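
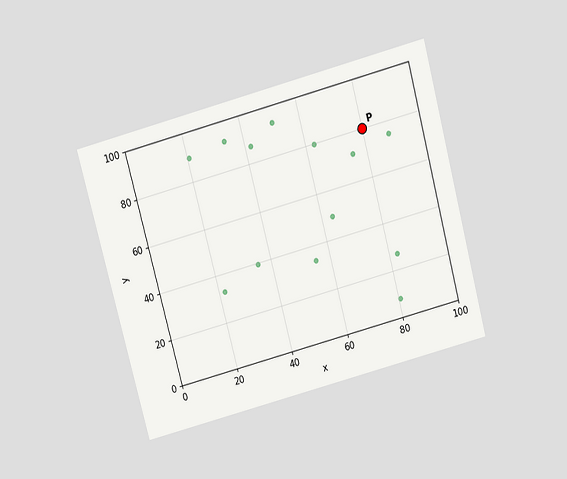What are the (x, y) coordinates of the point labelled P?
(80, 80)

The chart is tilted about 15° counter-clockwise and viewed slightly from above. Following the gridlines from P to each axis, P sits at (80, 80).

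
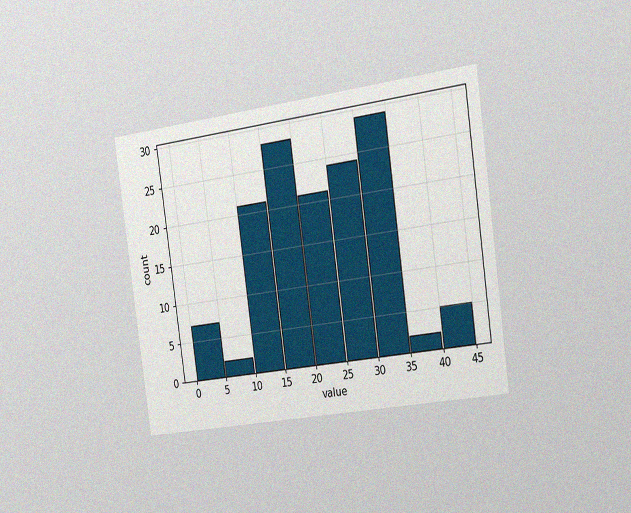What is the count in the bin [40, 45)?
5

The chart is tilted about 8° counter-clockwise and viewed slightly from the right, with some photo noise. The [40, 45) bin has height 5.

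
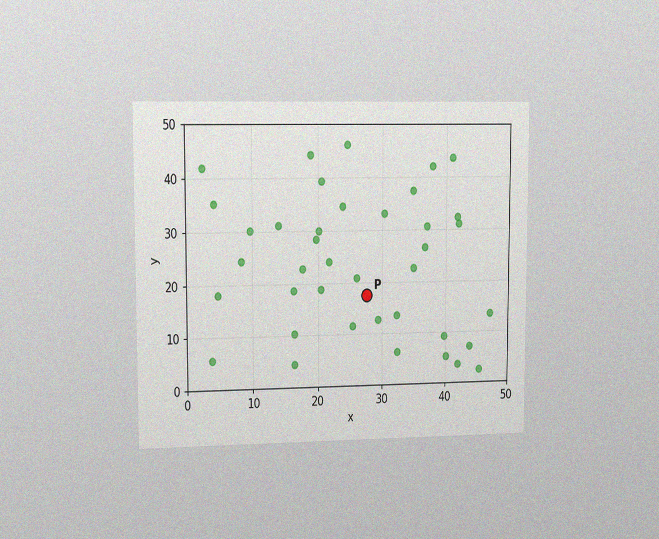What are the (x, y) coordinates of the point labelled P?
(27.5, 17.5)

The chart is viewed slightly from the left, with some photo noise. Following the gridlines from P to each axis, P sits at (27.5, 17.5).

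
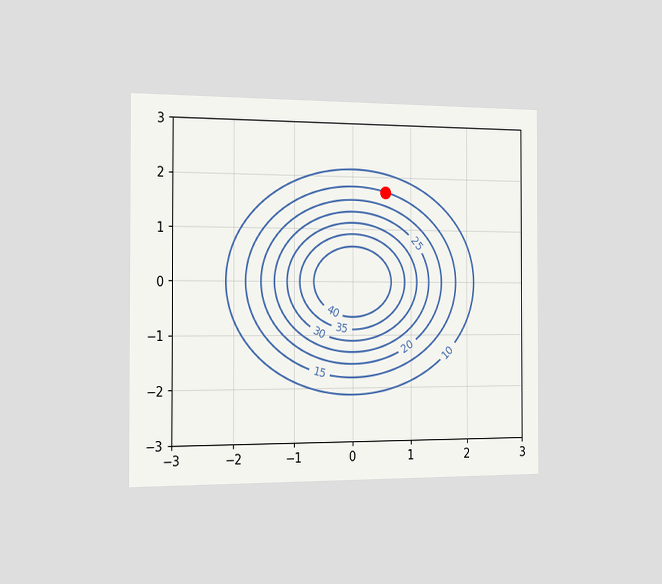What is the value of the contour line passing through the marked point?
The chart is viewed slightly from the left. The marked point sits on the contour labelled 15.

15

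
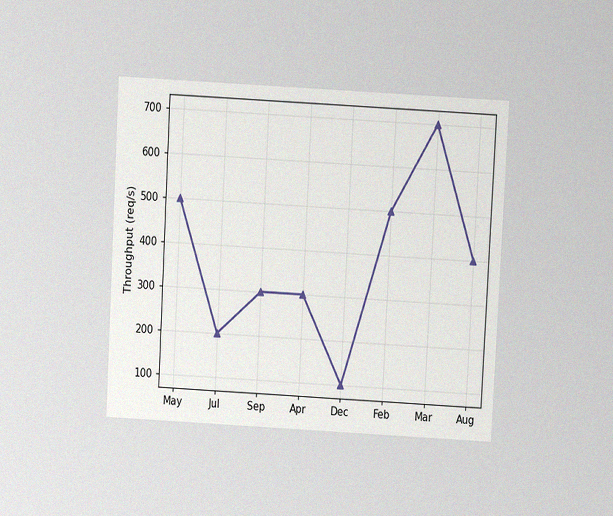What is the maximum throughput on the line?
700req/s

The chart is tilted about 3° clockwise and viewed at a slight angle, with some photo noise. The highest point is at Mar, and reading across to the y-axis gives 700req/s.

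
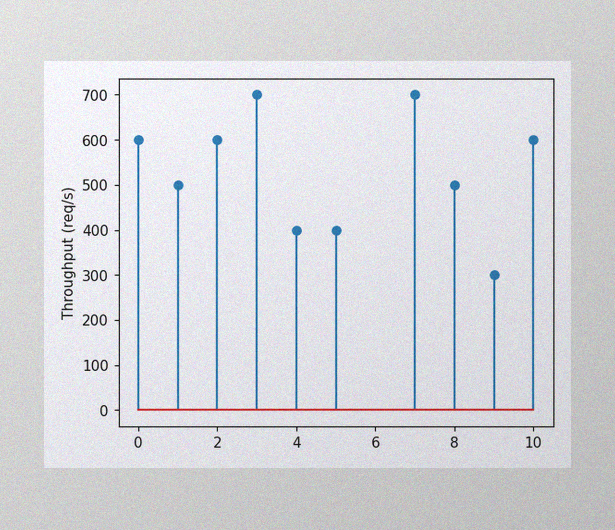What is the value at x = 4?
400req/s

The image has some photo noise and uneven lighting. The stem at x=4 reaches 400req/s.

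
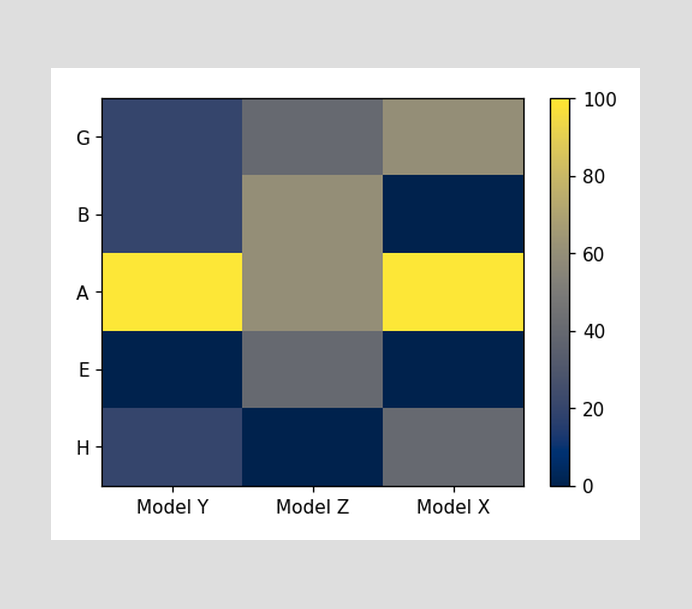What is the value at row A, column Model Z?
Matching cell (A, Model Z) against the colorbar gives 60.

60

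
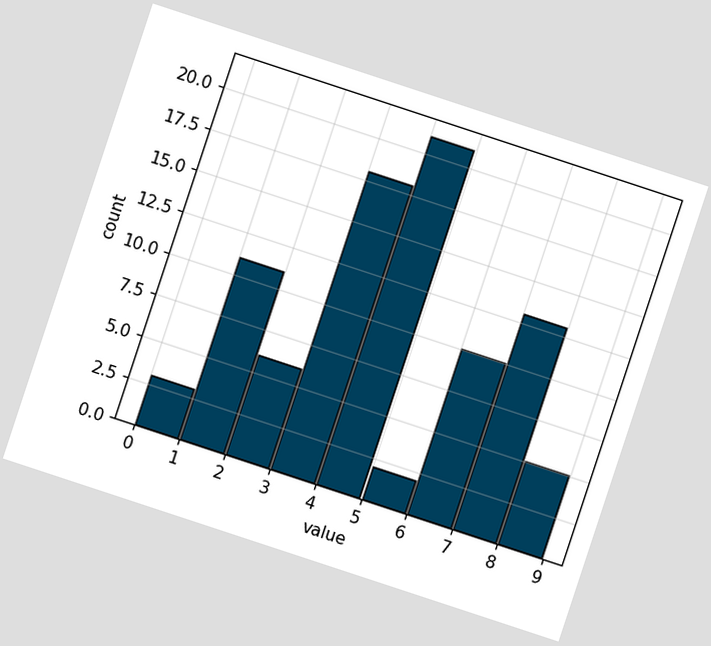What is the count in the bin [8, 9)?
The chart is tilted about 18° clockwise. The [8, 9) bin has height 5.

5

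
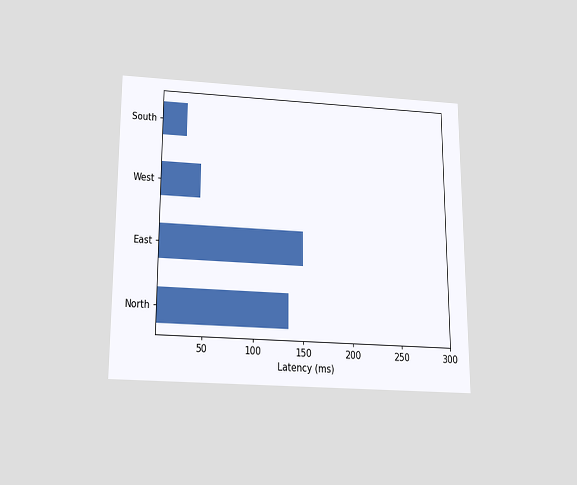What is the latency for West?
45ms

The chart is viewed slightly from below. Reading along the chart's x-axis, the West bar reaches 45ms.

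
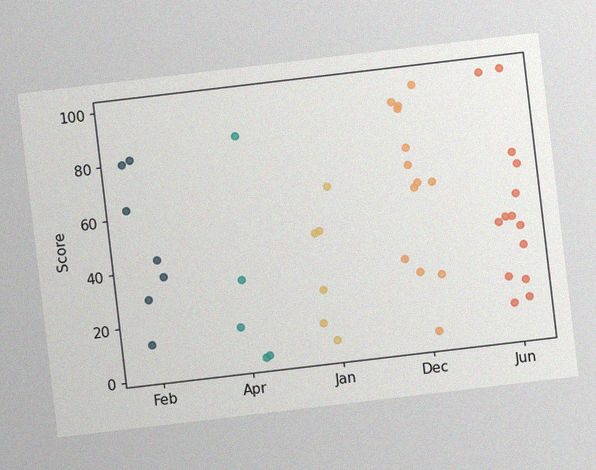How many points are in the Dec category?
The chart is tilted about 7° counter-clockwise, with some photo noise. Counting the markers in the Dec column gives 13.

13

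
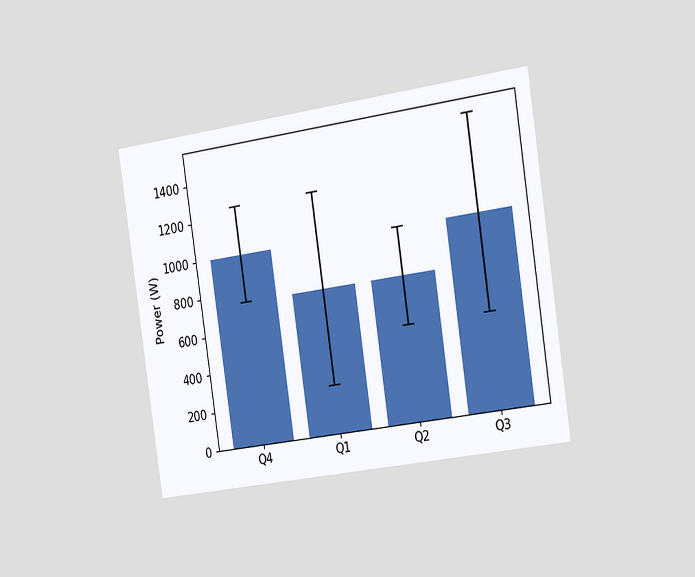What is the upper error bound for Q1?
1250W

The chart is tilted about 8° counter-clockwise and viewed slightly from the right. The Q1 bar's upper whisker reaches 1250W.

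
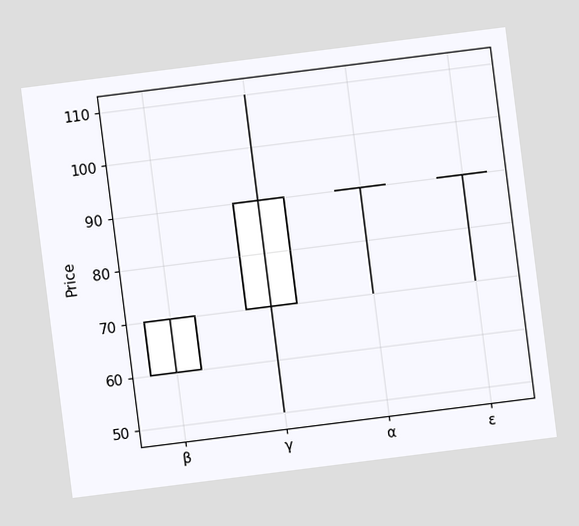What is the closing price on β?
The chart is tilted about 7° counter-clockwise. The β candle closes at 70.

70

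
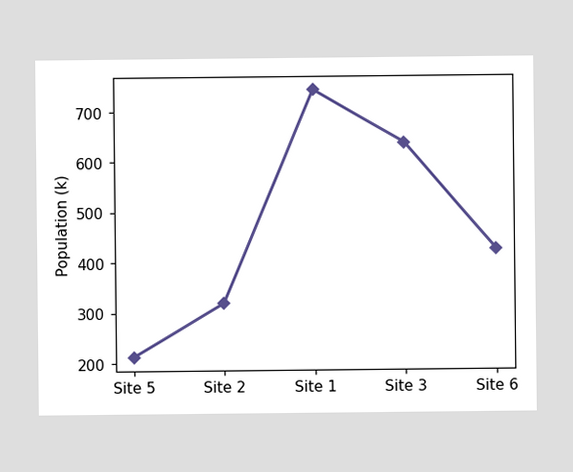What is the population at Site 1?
At Site 1, the line is at 742k.

742k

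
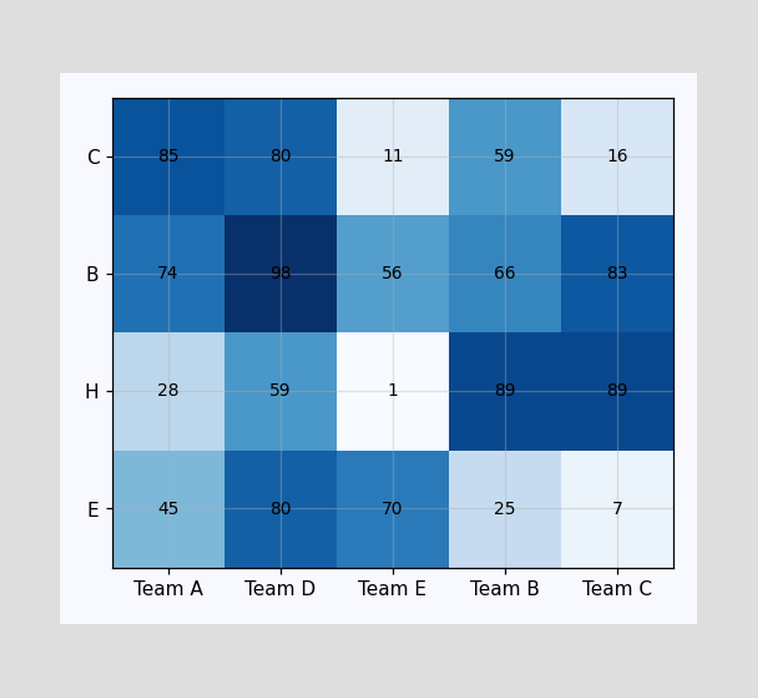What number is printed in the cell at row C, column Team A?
85

The (C, Team A) cell reads 85.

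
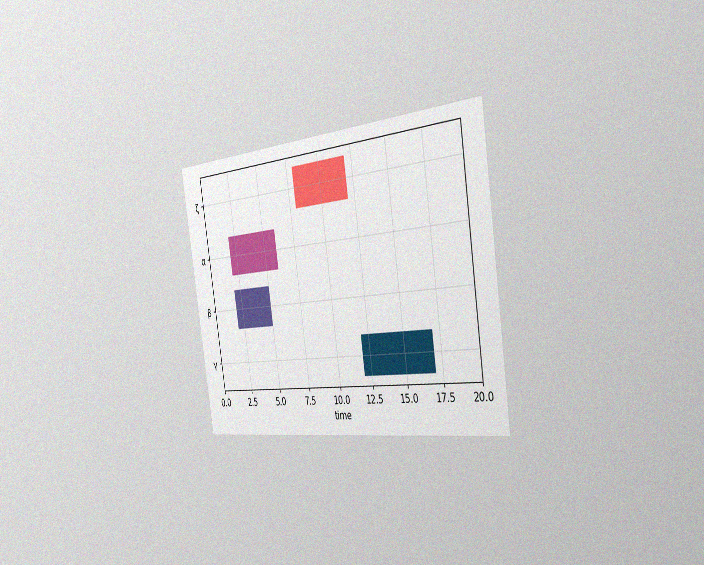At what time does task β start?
The chart is tilted about 9° counter-clockwise and viewed slightly from the right, with some photo noise. The β bar begins at t=2.

2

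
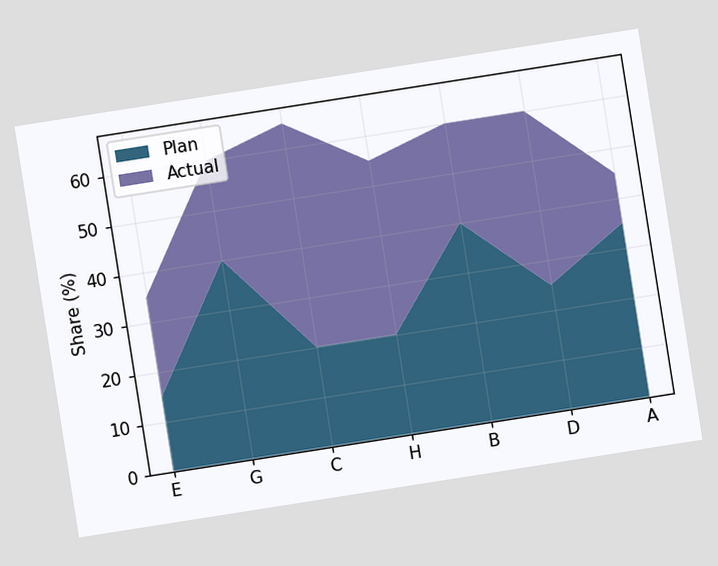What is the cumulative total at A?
45%

The chart is tilted about 9° counter-clockwise. The stacked total at A reaches 45%.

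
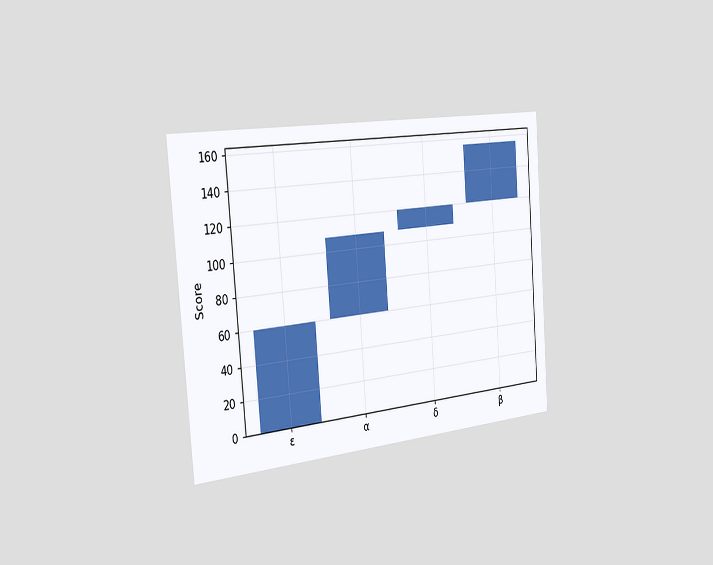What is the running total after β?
The chart is tilted about 4° counter-clockwise and viewed slightly from the left. After β the running total reaches 156.

156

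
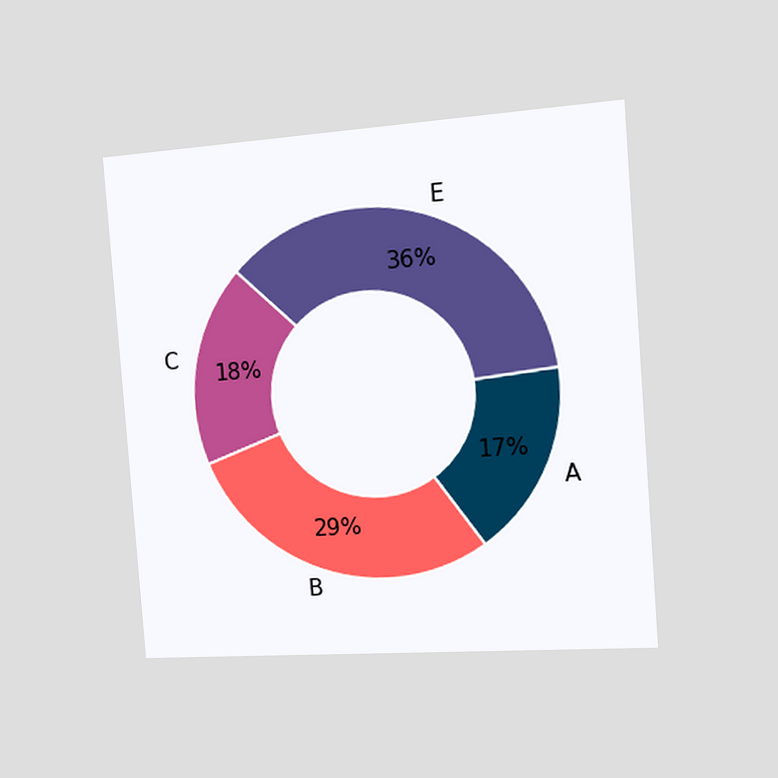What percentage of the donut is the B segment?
The chart is tilted about 4° counter-clockwise and viewed slightly from the right. The B segment takes up 29% of the ring.

29%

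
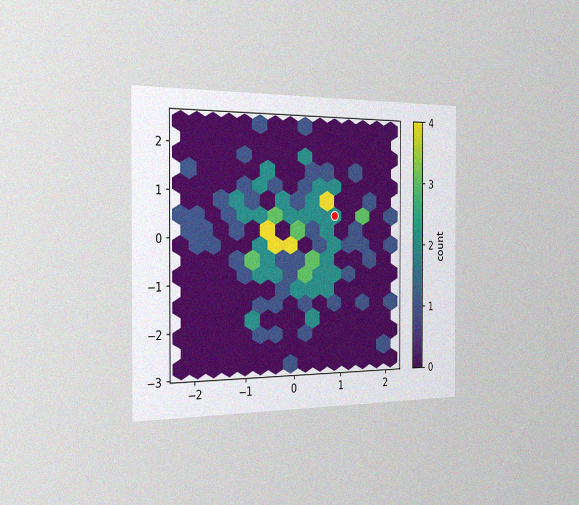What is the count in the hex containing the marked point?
2

The chart is viewed slightly from the left, with some photo noise. The marked hex reads 2 on the colorbar.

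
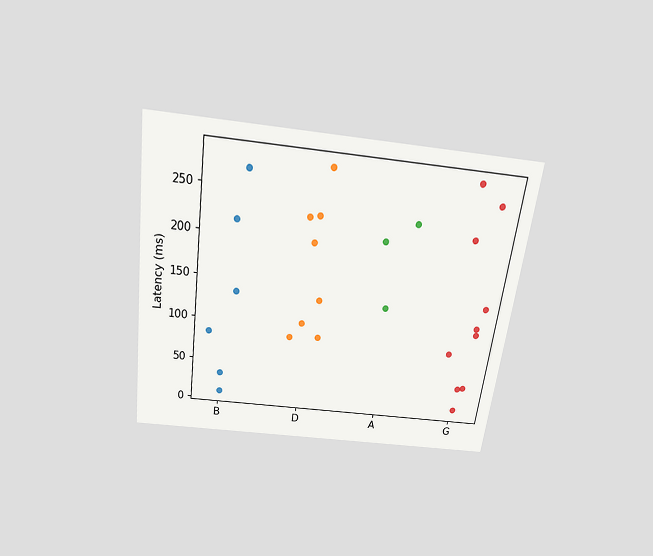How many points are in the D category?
The chart is tilted about 7° clockwise and viewed slightly from above. Counting the markers in the D column gives 8.

8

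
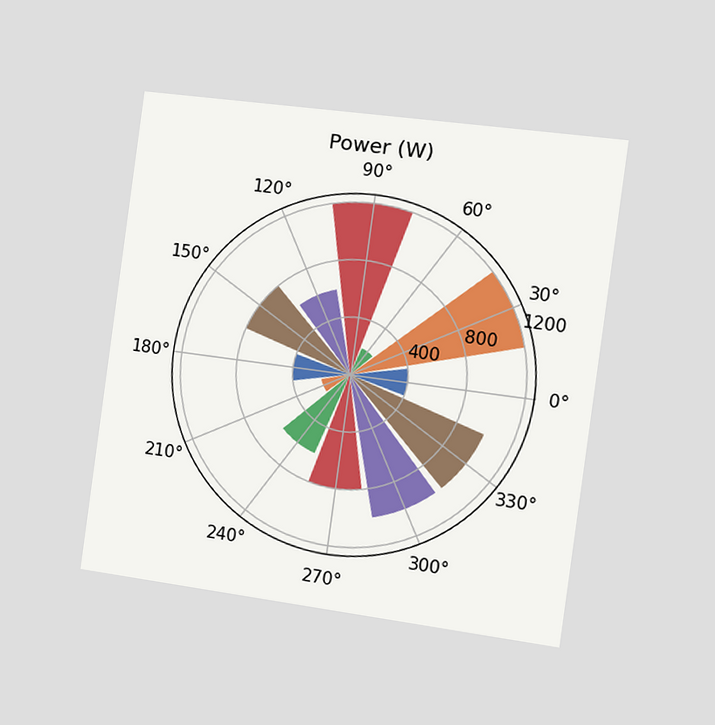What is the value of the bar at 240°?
600W

The chart is tilted about 8° clockwise and viewed slightly from the right. The bar at 240° reaches 600W on the radial axis.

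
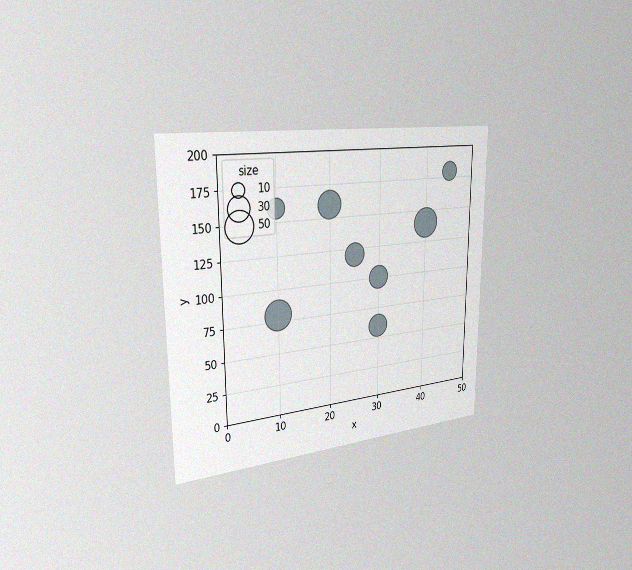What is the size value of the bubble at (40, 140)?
The chart is viewed slightly from the left, with some photo noise. Matching the bubble at (40, 140) against the size legend gives 50.

50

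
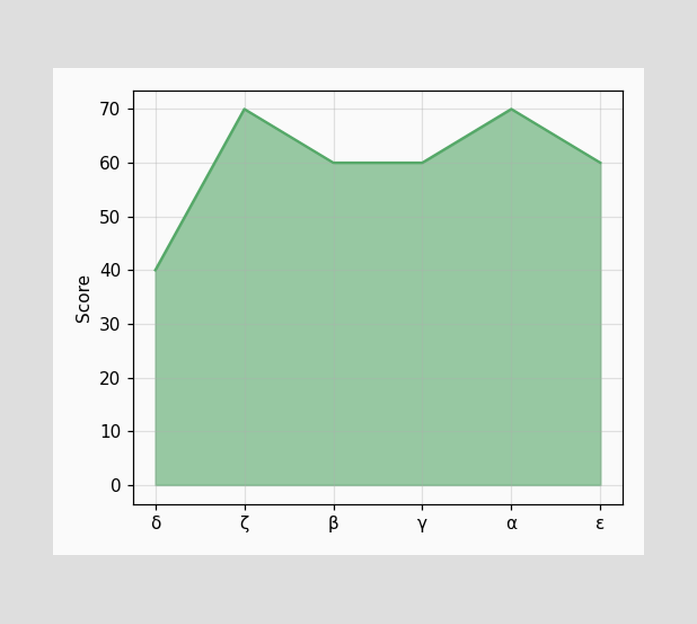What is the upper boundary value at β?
At β the upper boundary is at 60.

60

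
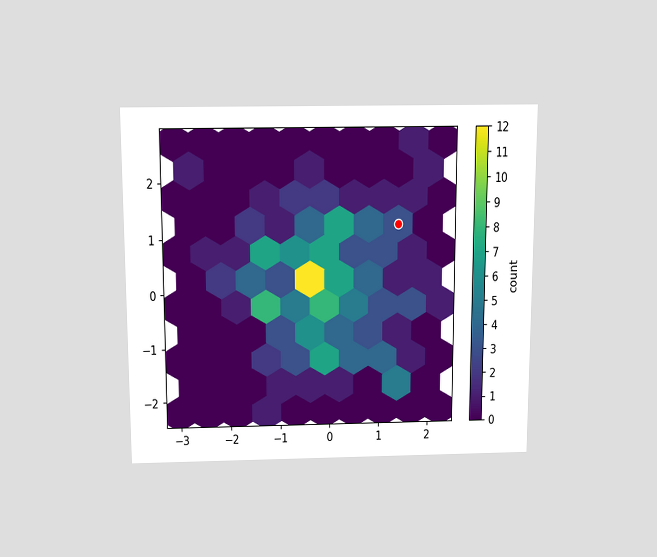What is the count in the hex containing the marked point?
The chart is viewed slightly from above. The marked hex reads 3 on the colorbar.

3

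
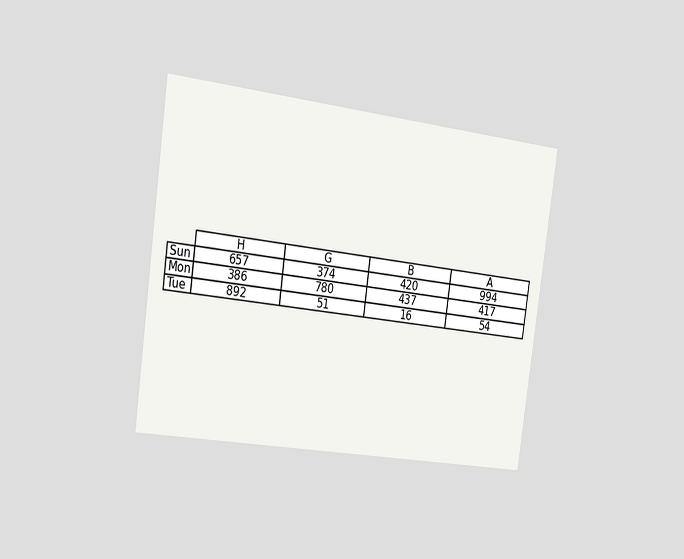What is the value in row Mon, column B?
The chart is tilted about 8° clockwise and viewed slightly from the left. The (Mon, B) cell reads 437.

437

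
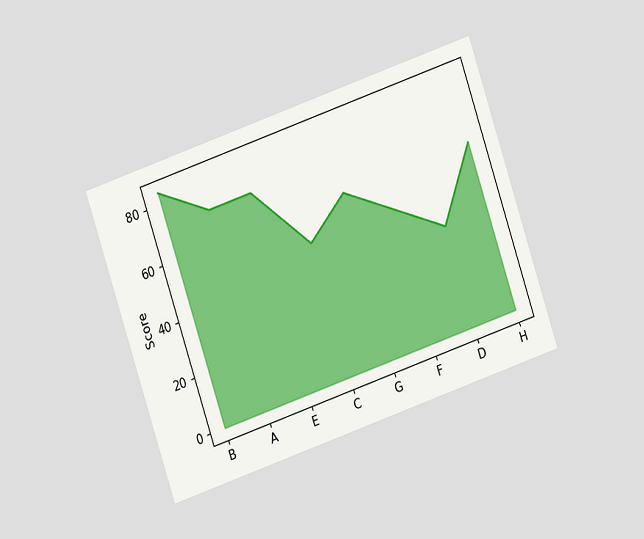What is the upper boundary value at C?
48

The chart is tilted about 19° counter-clockwise and viewed at a slight angle. At C the upper boundary is at 48.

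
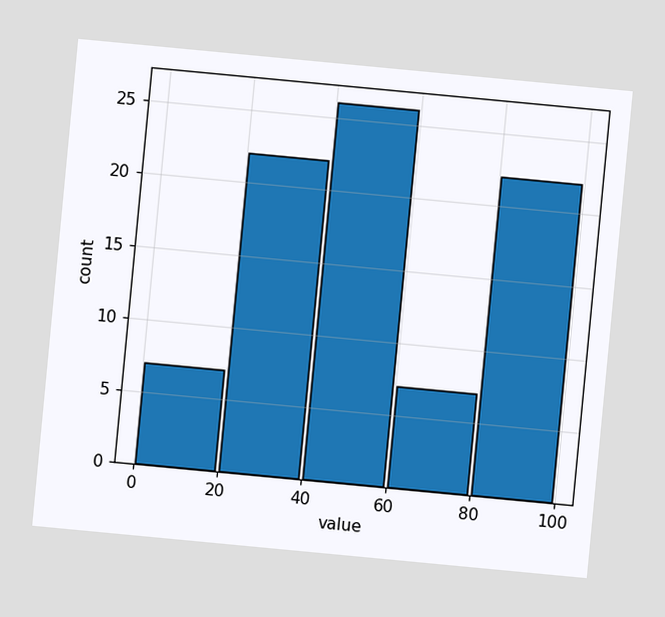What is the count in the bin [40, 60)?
26

The chart is tilted about 5° clockwise. The [40, 60) bin has height 26.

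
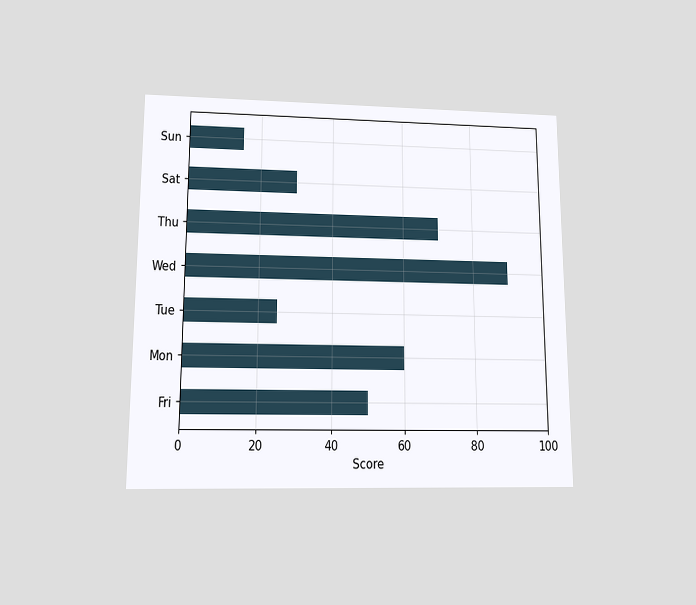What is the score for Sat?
30

The chart is viewed slightly from below. Reading along the chart's x-axis, the Sat bar reaches 30.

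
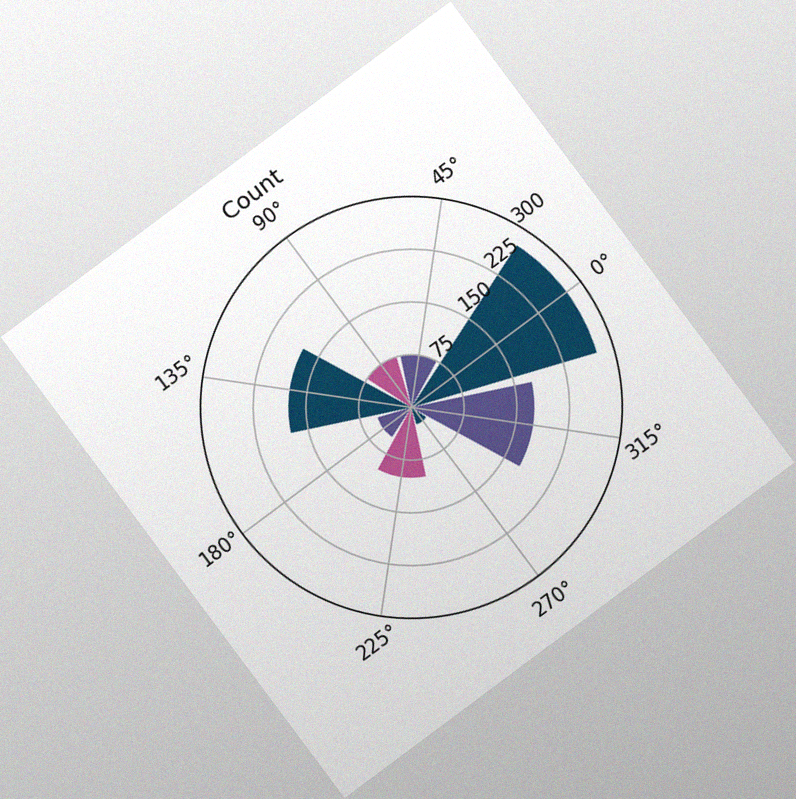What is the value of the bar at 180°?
The chart is tilted about 37° counter-clockwise, with some photo noise. The bar at 180° reaches 50 on the radial axis.

50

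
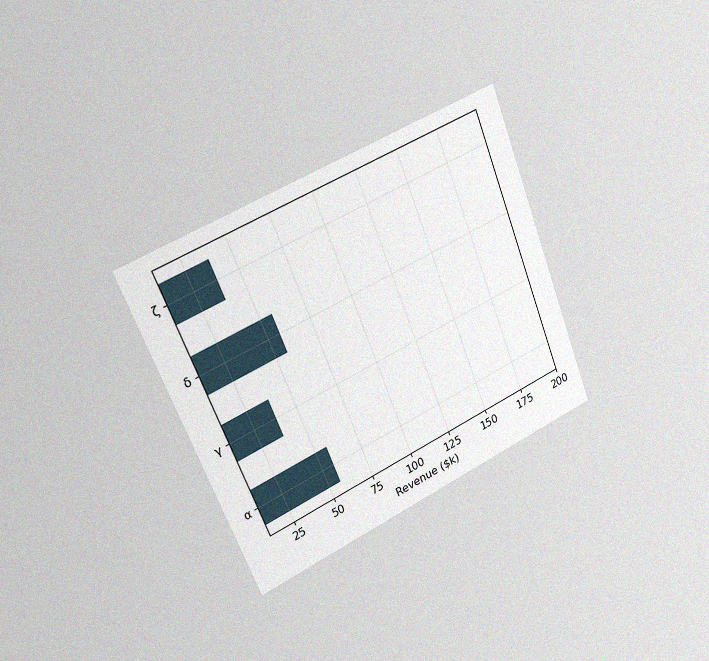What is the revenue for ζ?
$38k

The chart is tilted about 22° counter-clockwise and viewed slightly from the left, with some photo noise. Reading along the chart's x-axis, the ζ bar reaches $38k.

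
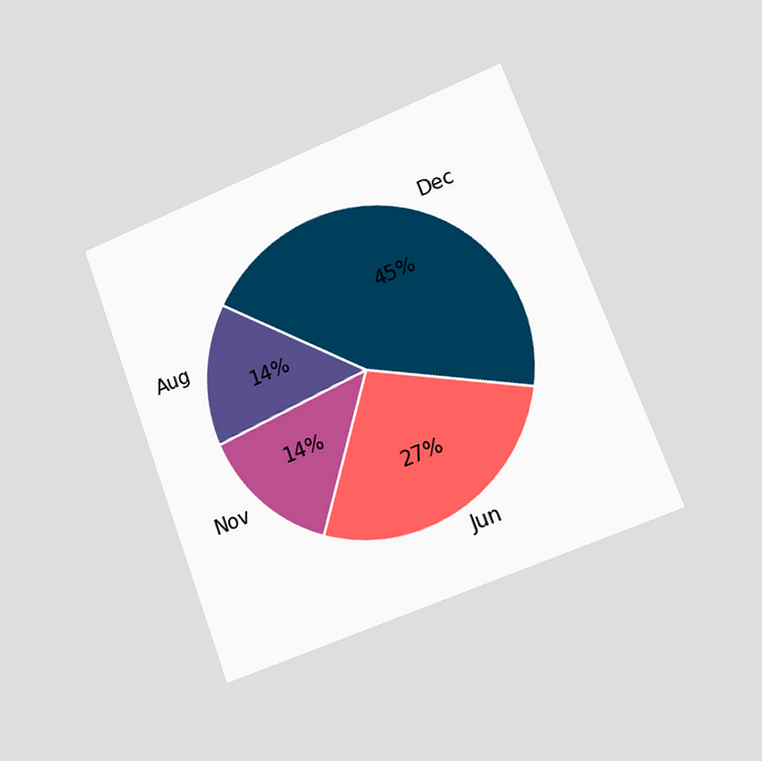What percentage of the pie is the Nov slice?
The chart is tilted about 20° counter-clockwise and viewed slightly from the right. The Nov slice takes up 14% of the pie.

14%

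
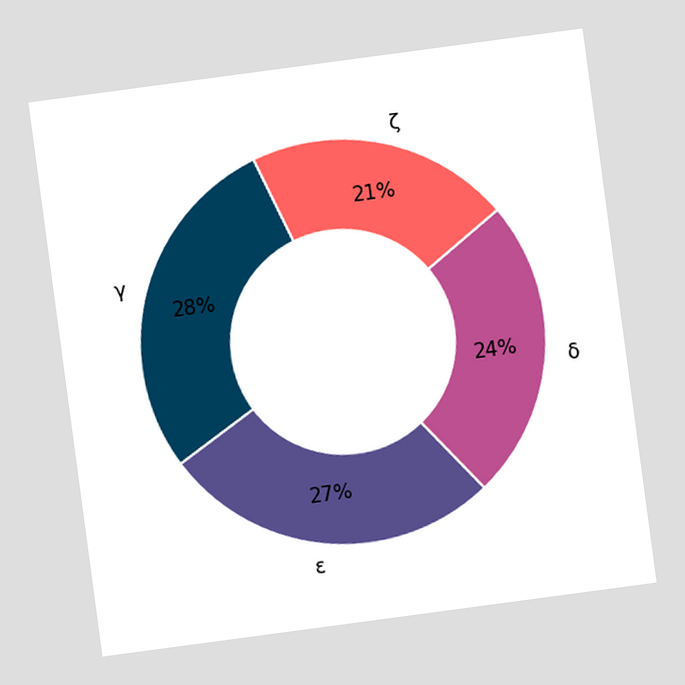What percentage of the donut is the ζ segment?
The chart is tilted about 8° counter-clockwise. The ζ segment takes up 21% of the ring.

21%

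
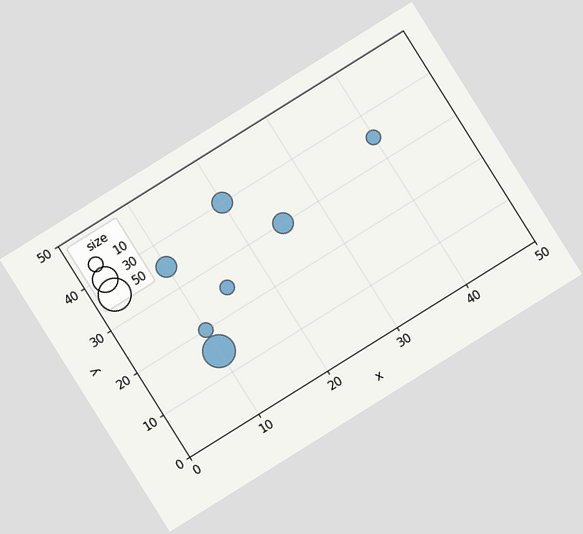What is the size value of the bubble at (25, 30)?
20

The chart is tilted about 32° counter-clockwise. Matching the bubble at (25, 30) against the size legend gives 20.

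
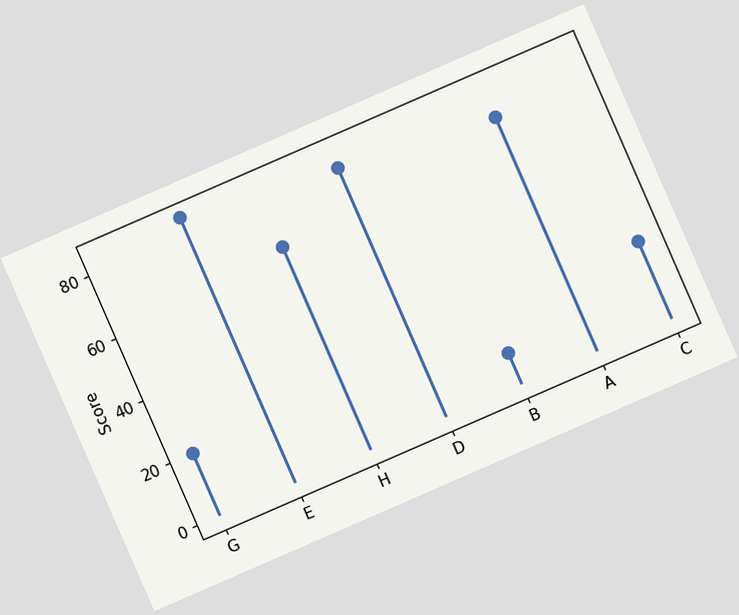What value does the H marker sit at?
The chart is tilted about 24° counter-clockwise. The H marker sits at 65.

65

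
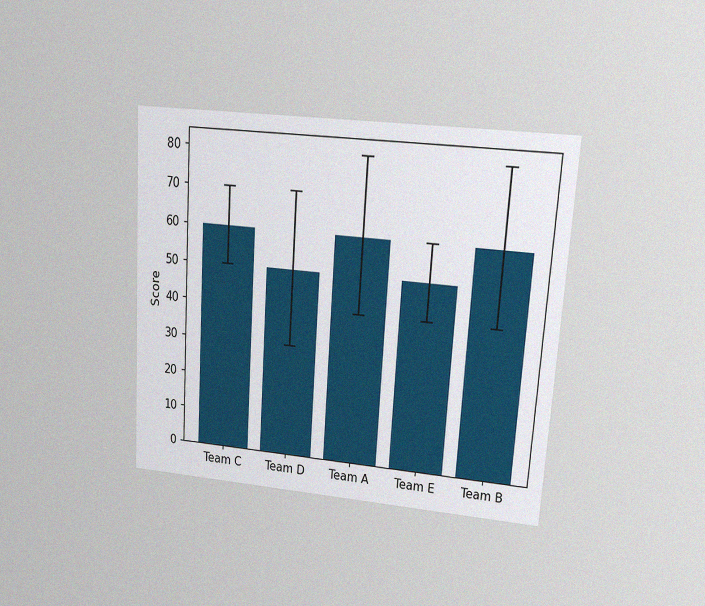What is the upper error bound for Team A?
80

The chart is tilted about 4° clockwise and viewed at a slight angle, with some photo noise. The Team A bar's upper whisker reaches 80.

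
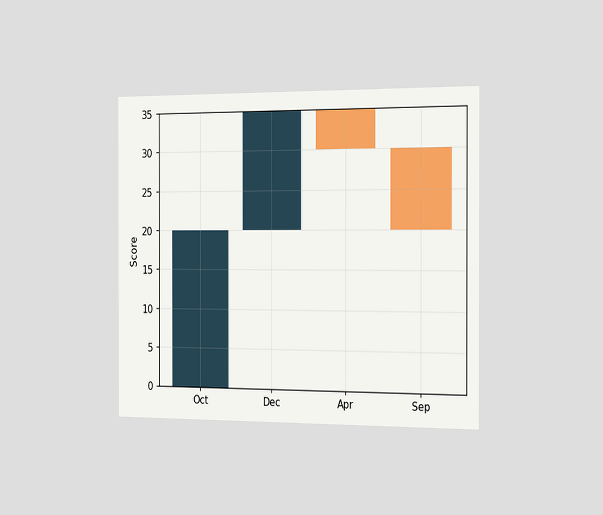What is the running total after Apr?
The chart is viewed slightly from the right. After Apr the running total reaches 30.

30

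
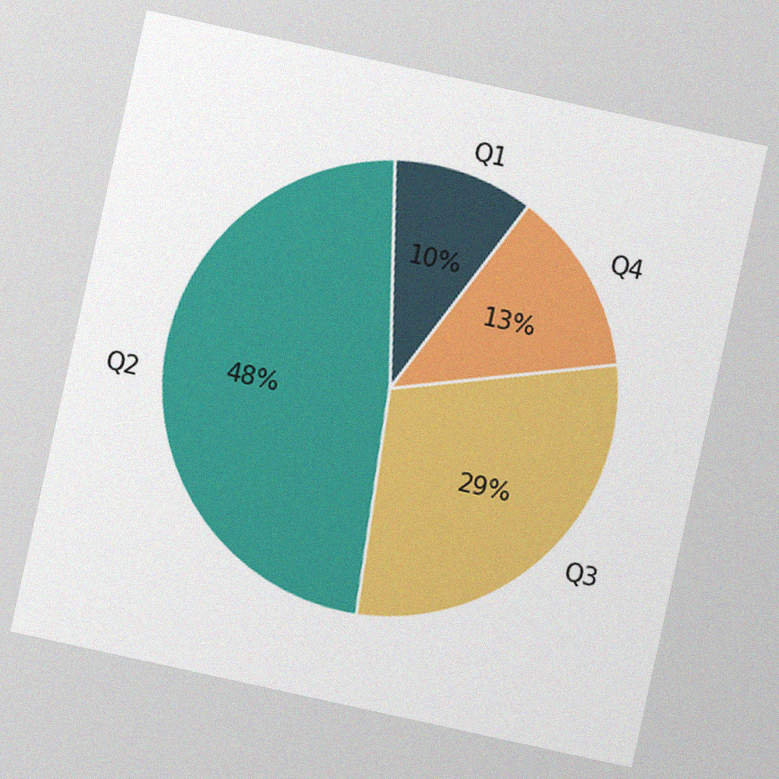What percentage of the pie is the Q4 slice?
The chart is tilted about 12° clockwise, with some photo noise. The Q4 slice takes up 13% of the pie.

13%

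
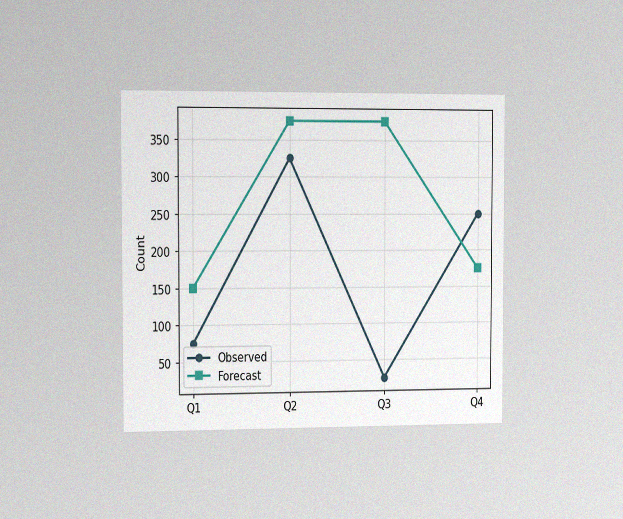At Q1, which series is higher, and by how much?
The chart is viewed slightly from the left, with some photo noise. At Q1, Forecast sits above the other line by 75.

Forecast, by 75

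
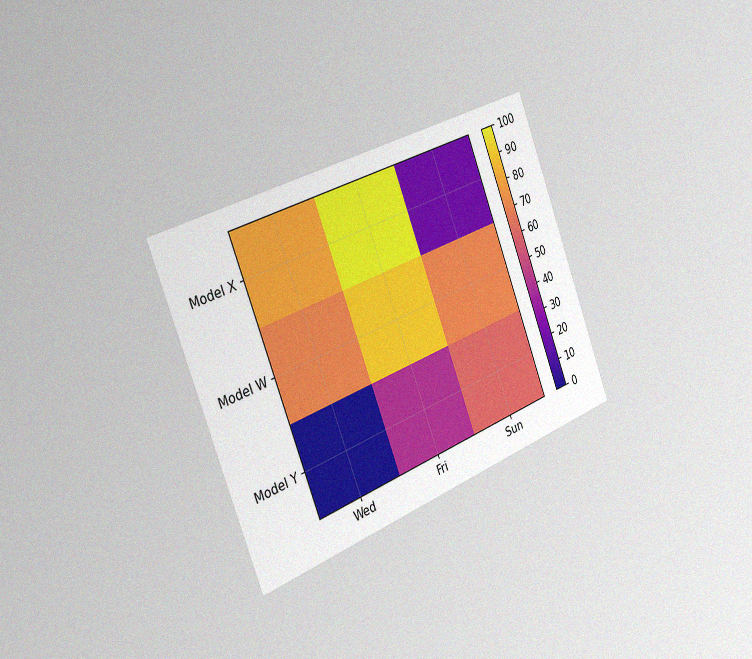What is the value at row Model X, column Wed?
The chart is tilted about 21° counter-clockwise and viewed slightly from the left, with some photo noise. Matching cell (Model X, Wed) against the colorbar gives 80.

80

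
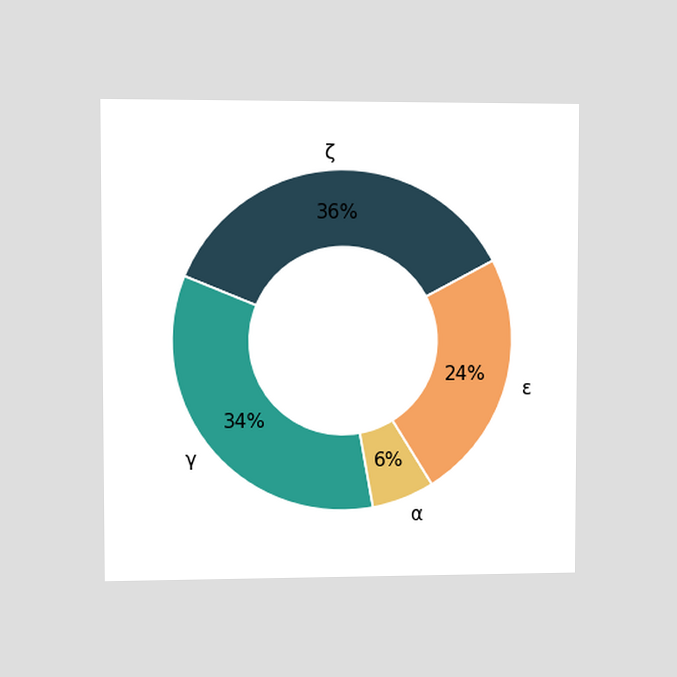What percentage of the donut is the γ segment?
The chart is viewed at a slight angle. The γ segment takes up 34% of the ring.

34%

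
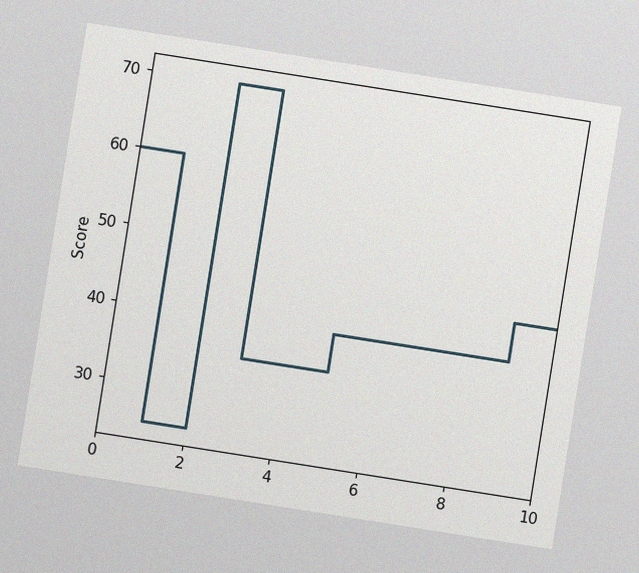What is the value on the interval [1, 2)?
The chart is tilted about 9° clockwise, with some photo noise. On [1, 2) the step sits at 25.

25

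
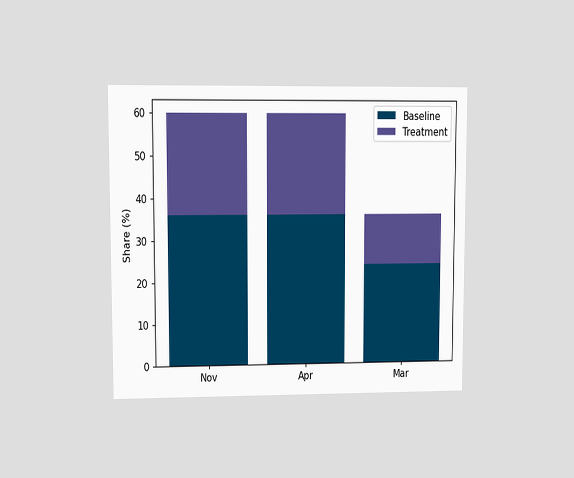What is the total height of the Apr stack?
60%

The chart is viewed at a slight angle. The Apr stack's top reaches 60% on the y-axis.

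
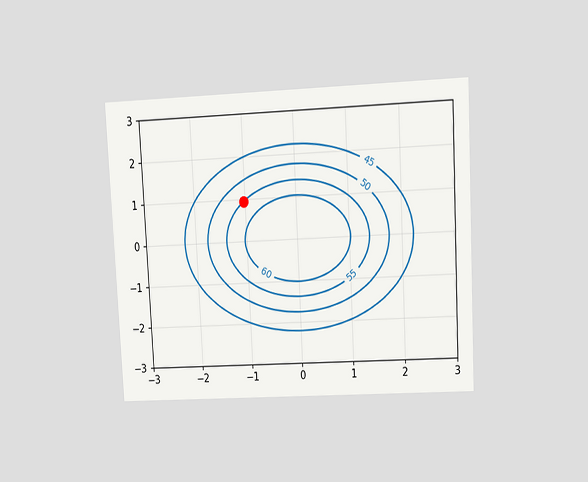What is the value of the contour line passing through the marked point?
55

The chart is tilted about 3° counter-clockwise and viewed at a slight angle. The marked point sits on the contour labelled 55.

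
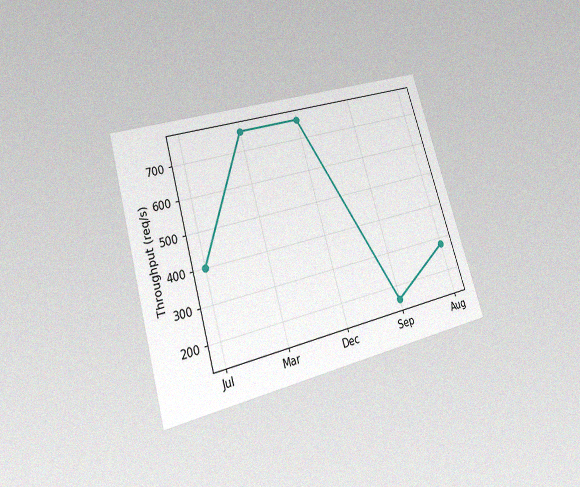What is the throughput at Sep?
160req/s

The chart is tilted about 16° counter-clockwise and viewed at a slight angle, with some photo noise. At Sep, the line is at 160req/s.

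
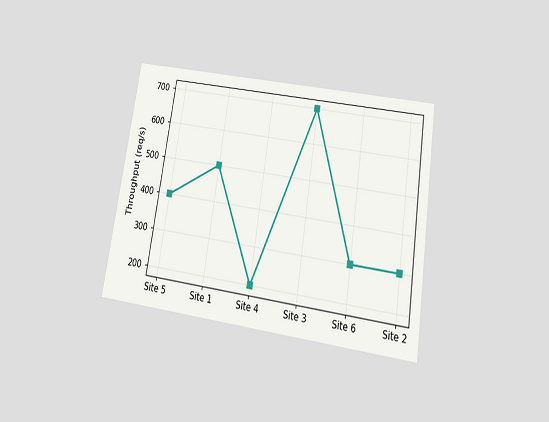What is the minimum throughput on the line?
The chart is tilted about 9° clockwise and viewed slightly from below. The lowest point is at Site 4, and reading across to the y-axis gives 200req/s.

200req/s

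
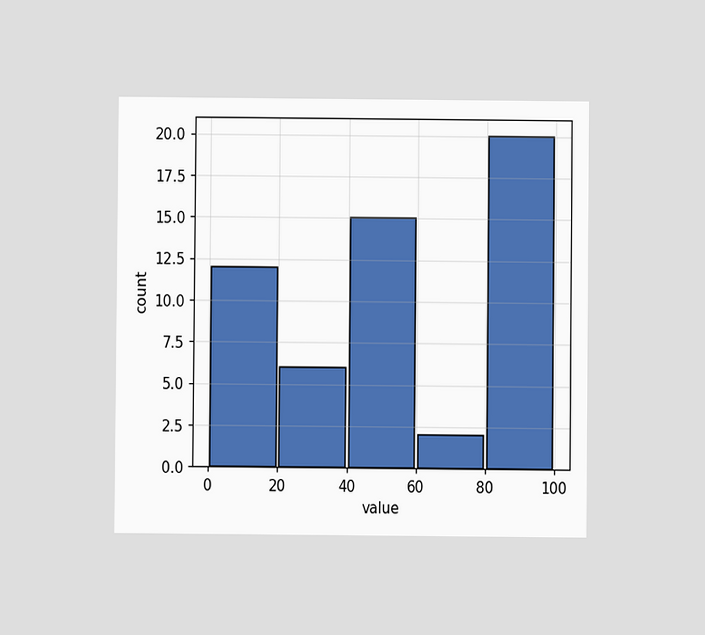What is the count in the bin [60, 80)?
The chart is viewed at a slight angle. The [60, 80) bin has height 2.

2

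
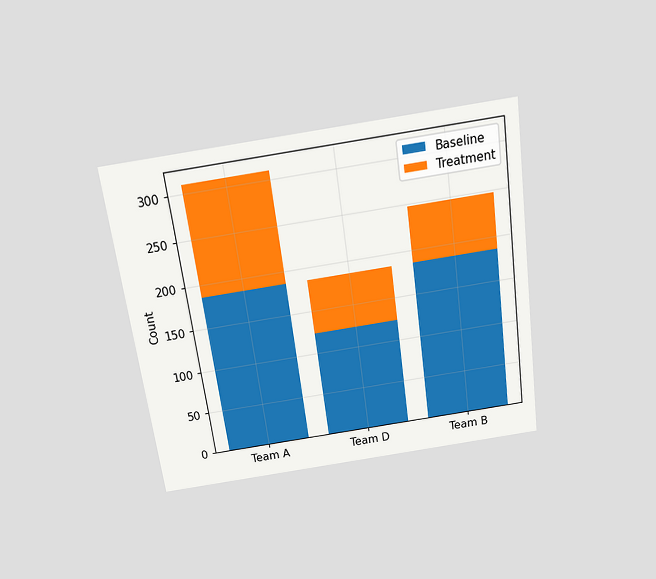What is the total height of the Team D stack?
186

The chart is tilted about 8° counter-clockwise and viewed slightly from above. The Team D stack's top reaches 186 on the y-axis.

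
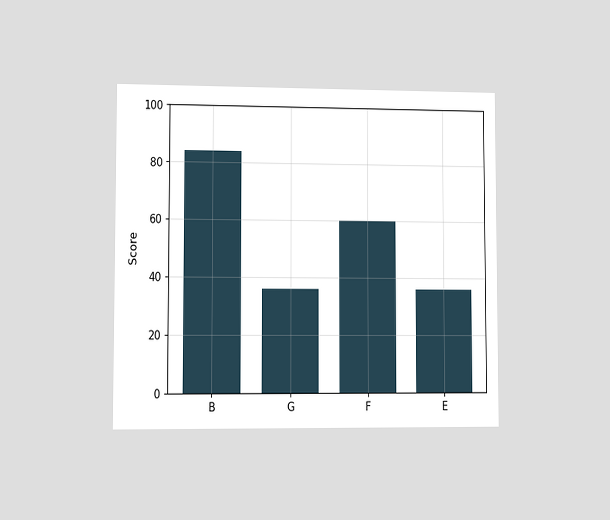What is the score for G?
The chart is viewed at a slight angle. Reading along the chart's y-axis, the G bar reaches 36.

36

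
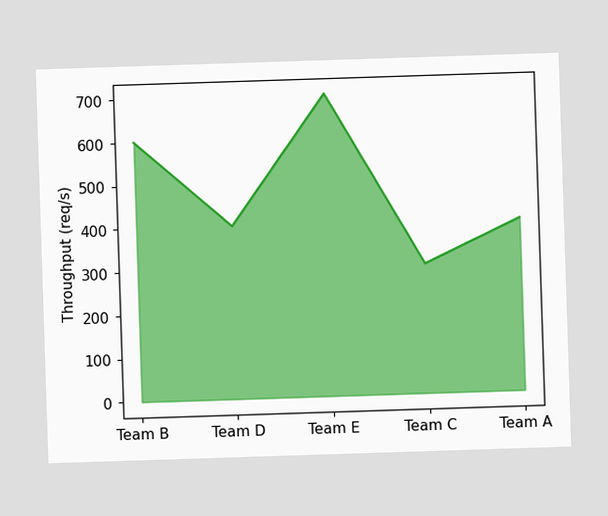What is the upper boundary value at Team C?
At Team C the upper boundary is at 300req/s.

300req/s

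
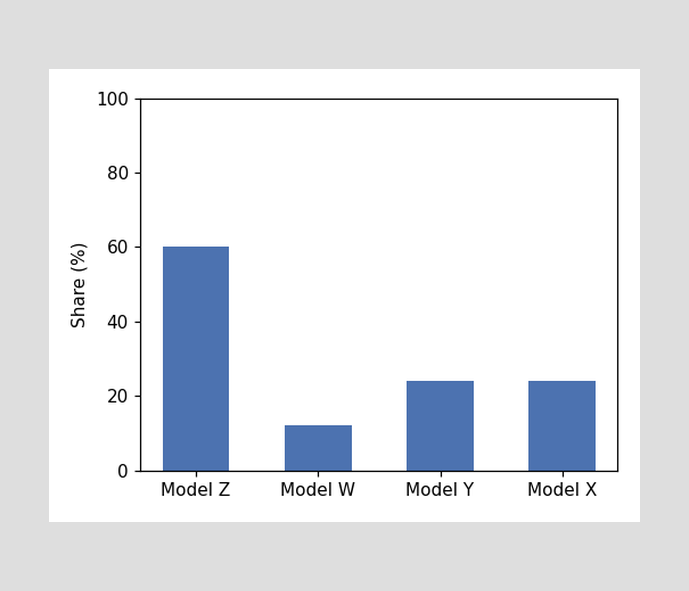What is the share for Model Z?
60%

Reading along the chart's y-axis, the Model Z bar reaches 60%.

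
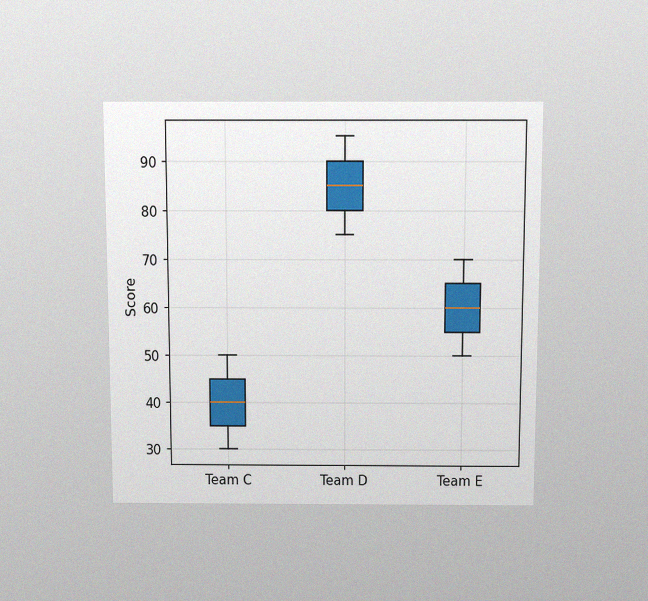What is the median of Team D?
The chart is viewed slightly from above, with some photo noise. The median line in the Team D box sits at 85.

85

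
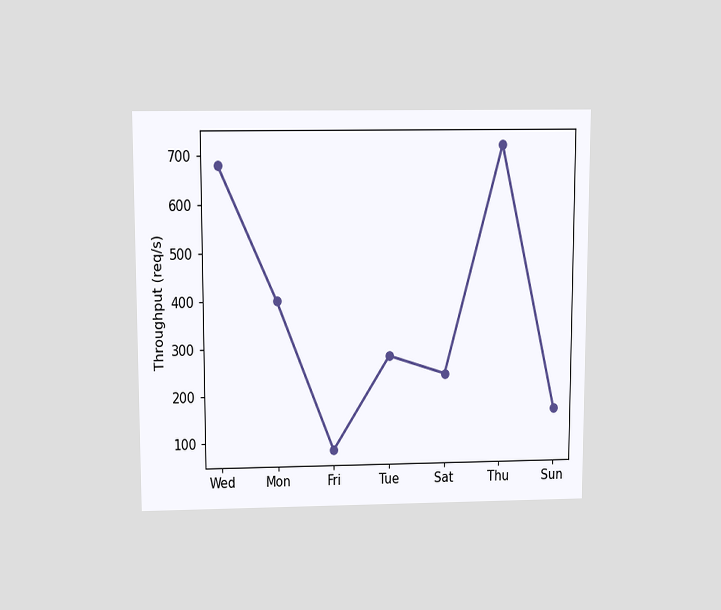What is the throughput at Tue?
The chart is viewed slightly from above. At Tue, the line is at 280req/s.

280req/s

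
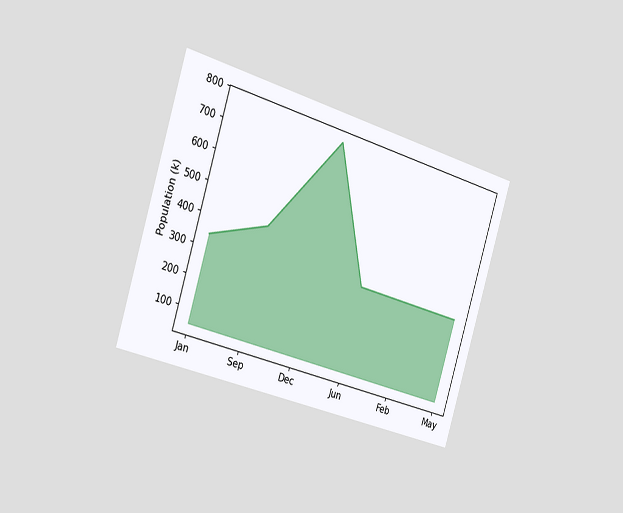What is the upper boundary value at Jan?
The chart is tilted about 17° clockwise and viewed slightly from the left. At Jan the upper boundary is at 340k.

340k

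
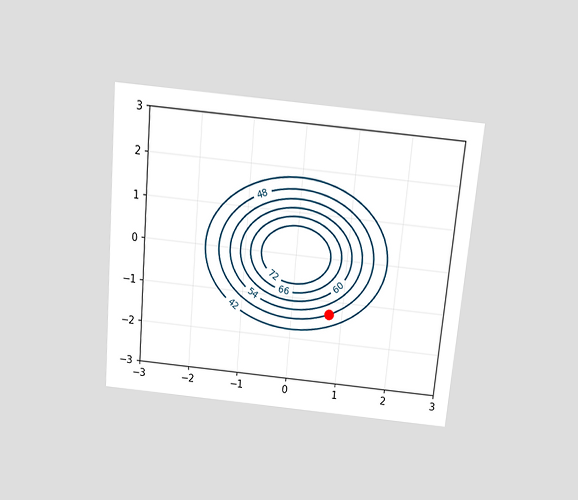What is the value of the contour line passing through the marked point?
48

The chart is tilted about 5° clockwise and viewed slightly from above. The marked point sits on the contour labelled 48.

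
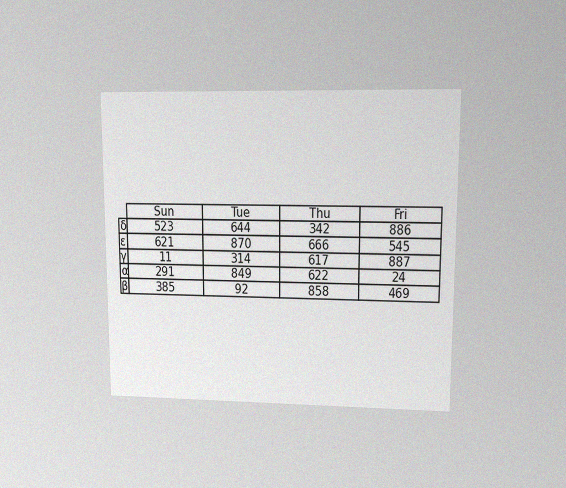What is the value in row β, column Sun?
385

The chart is viewed at a slight angle, with some photo noise. The (β, Sun) cell reads 385.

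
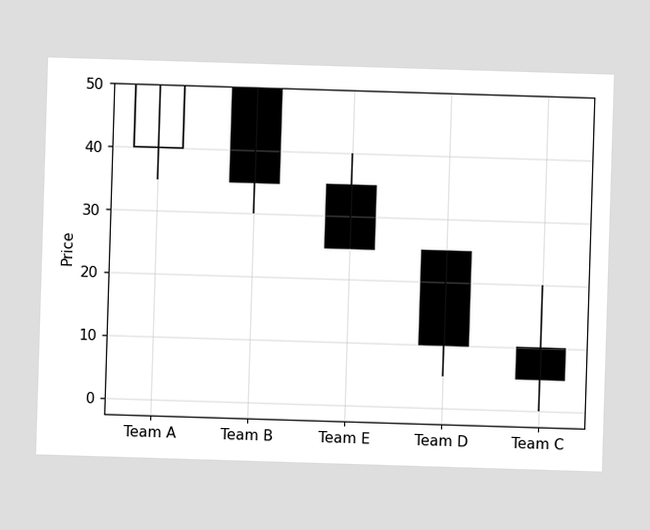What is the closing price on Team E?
25

The Team E candle closes at 25.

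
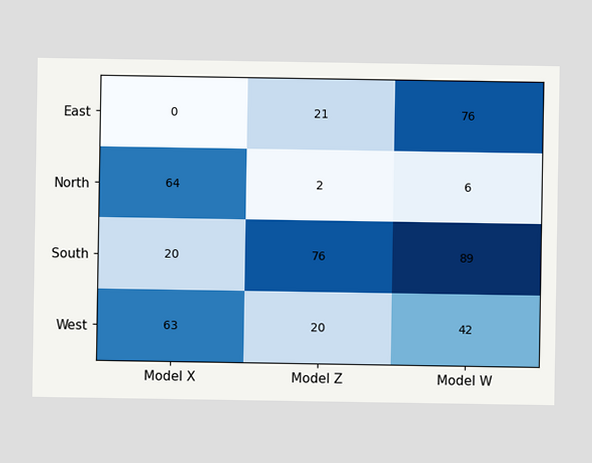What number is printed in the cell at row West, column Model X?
63

The (West, Model X) cell reads 63.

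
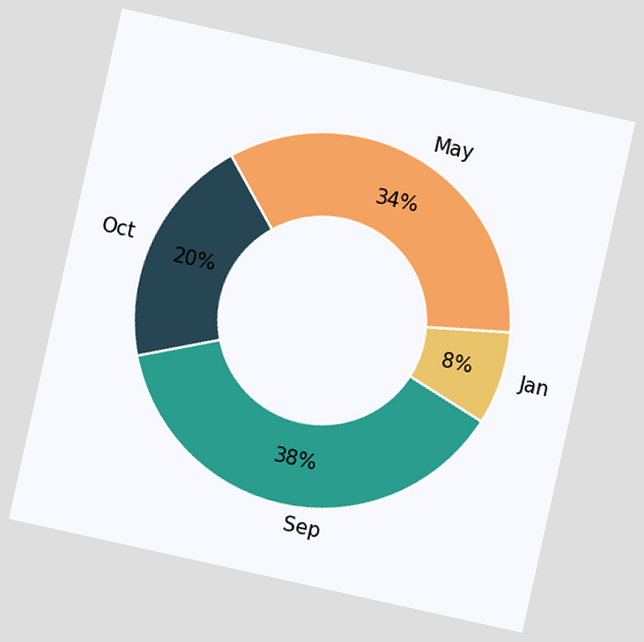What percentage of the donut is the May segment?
The chart is tilted about 13° clockwise. The May segment takes up 34% of the ring.

34%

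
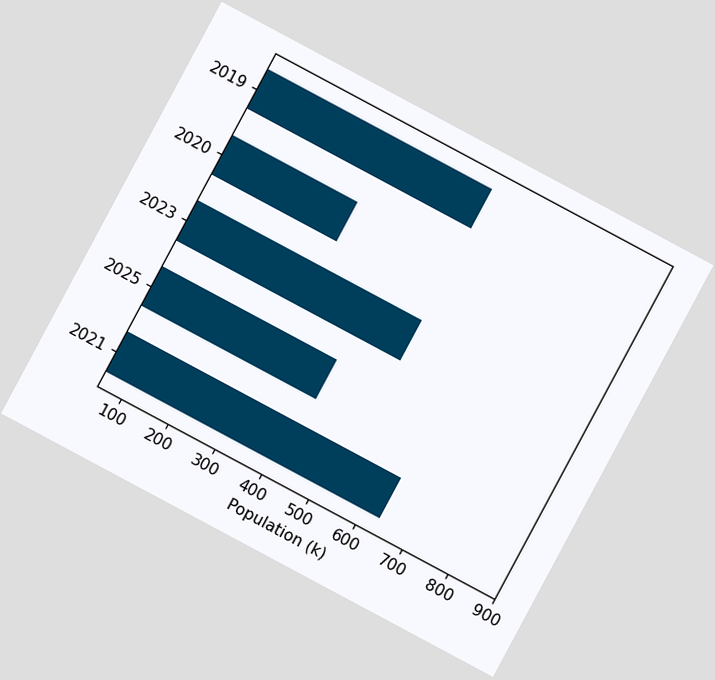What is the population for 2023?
The chart is tilted about 28° clockwise. Reading along the chart's x-axis, the 2023 bar reaches 530k.

530k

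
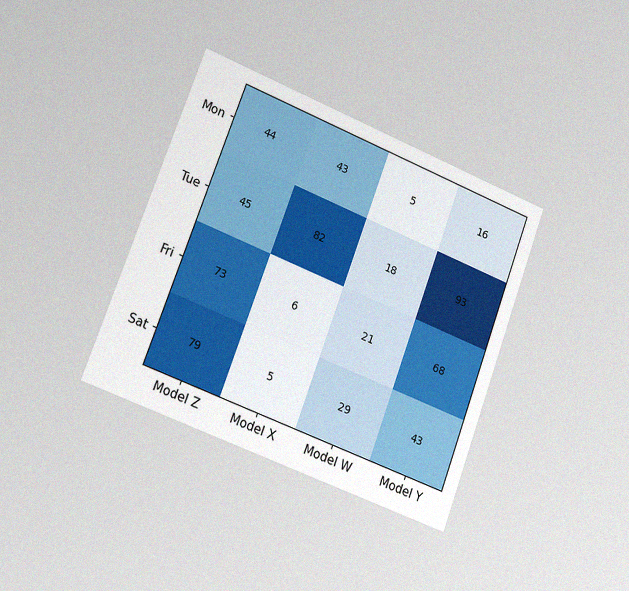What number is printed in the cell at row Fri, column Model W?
21

The chart is tilted about 20° clockwise and viewed slightly from the left, with some photo noise. The (Fri, Model W) cell reads 21.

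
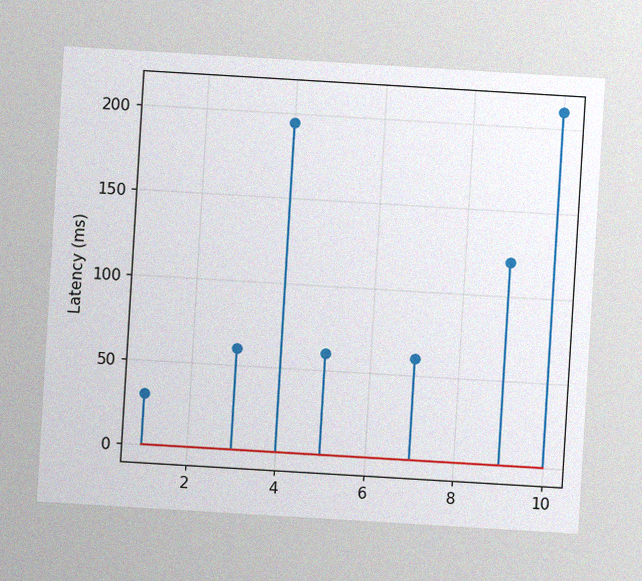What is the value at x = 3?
The chart is tilted about 3° clockwise, with some photo noise. The stem at x=3 reaches 60ms.

60ms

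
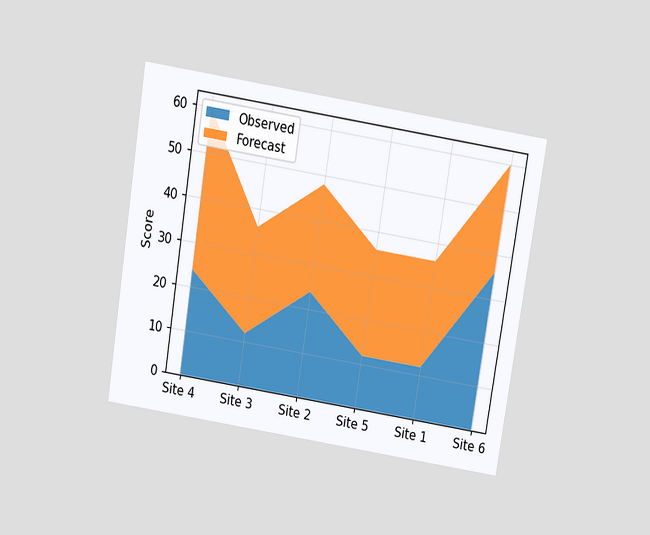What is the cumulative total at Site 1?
36

The chart is tilted about 9° clockwise and viewed slightly from above. The stacked total at Site 1 reaches 36.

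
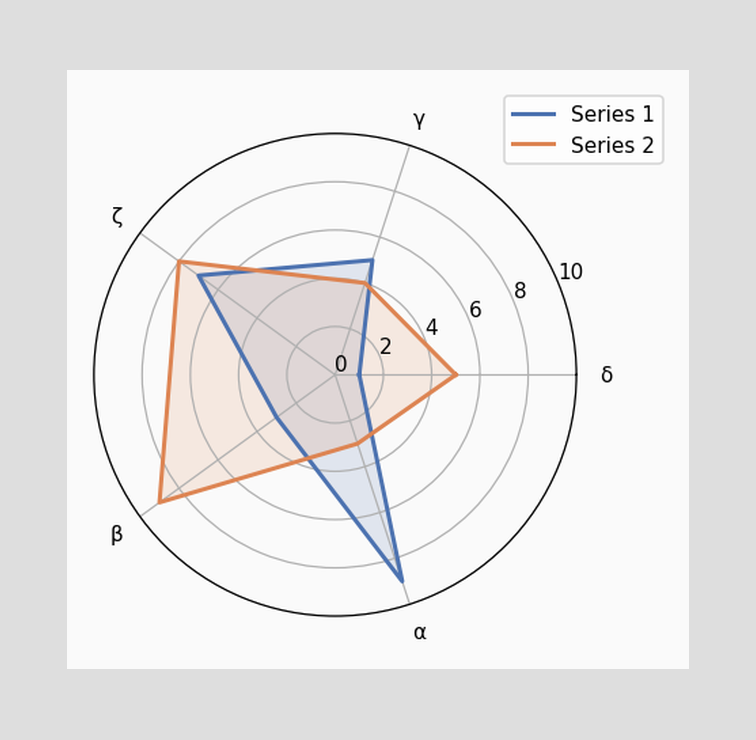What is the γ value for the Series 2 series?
On the γ axis, Series 2 reaches 4.

4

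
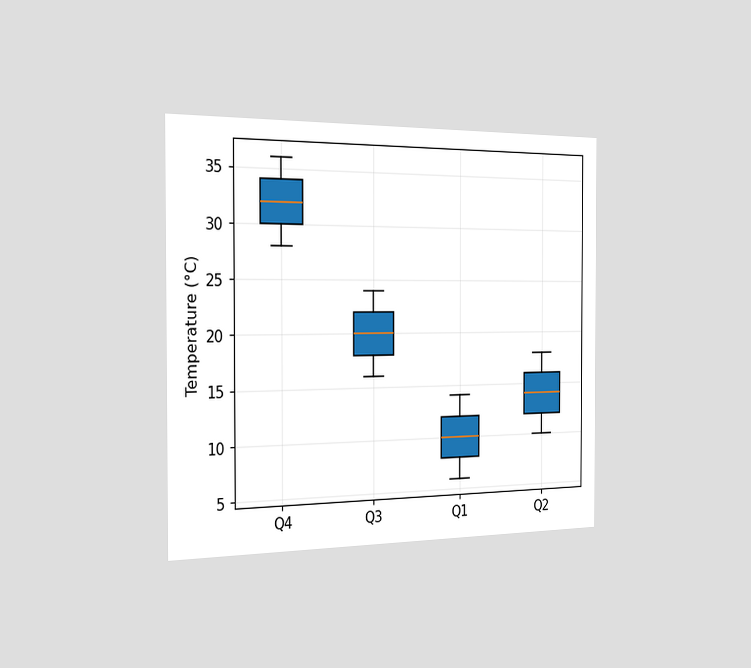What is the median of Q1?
10°C

The chart is viewed slightly from the left. The median line in the Q1 box sits at 10°C.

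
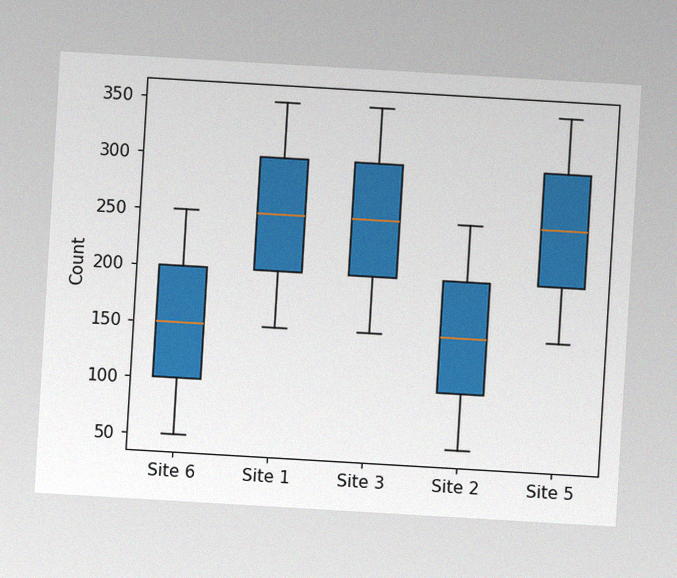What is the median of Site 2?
150

The chart is tilted about 3° clockwise, with some photo noise. The median line in the Site 2 box sits at 150.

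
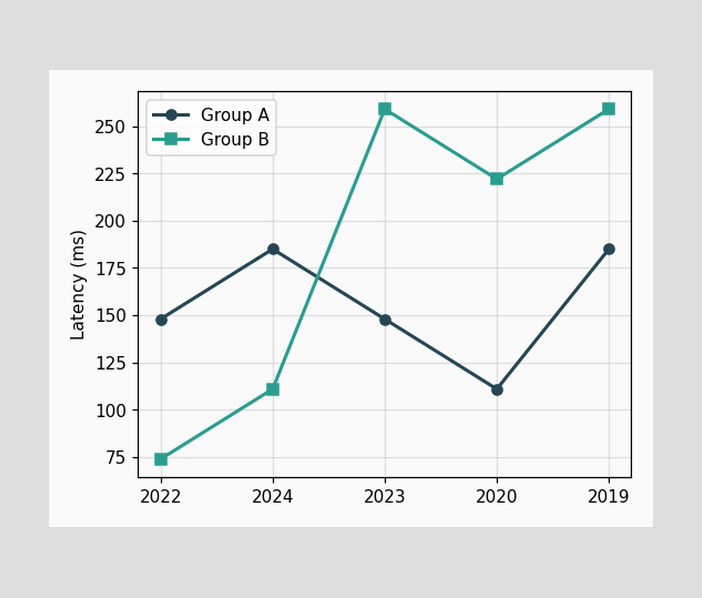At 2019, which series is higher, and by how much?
Group B, by 74ms

At 2019, Group B sits above the other line by 74ms.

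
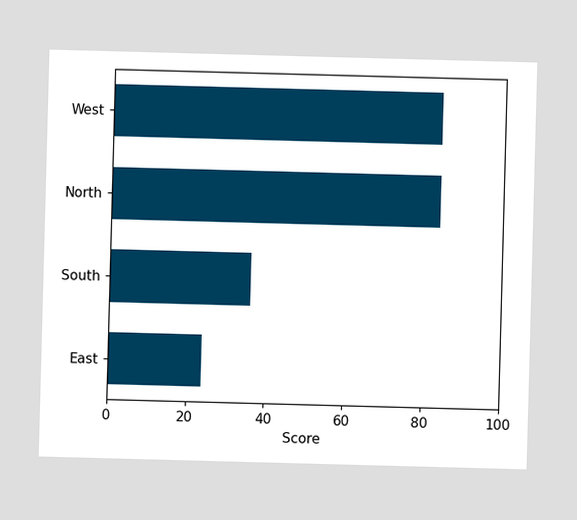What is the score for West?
Reading along the chart's x-axis, the West bar reaches 84.

84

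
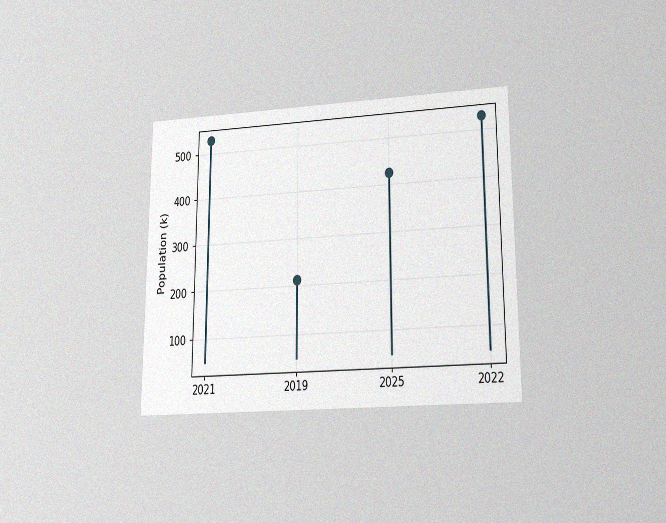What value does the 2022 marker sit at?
The chart is viewed at a slight angle, with some photo noise. The 2022 marker sits at 530k.

530k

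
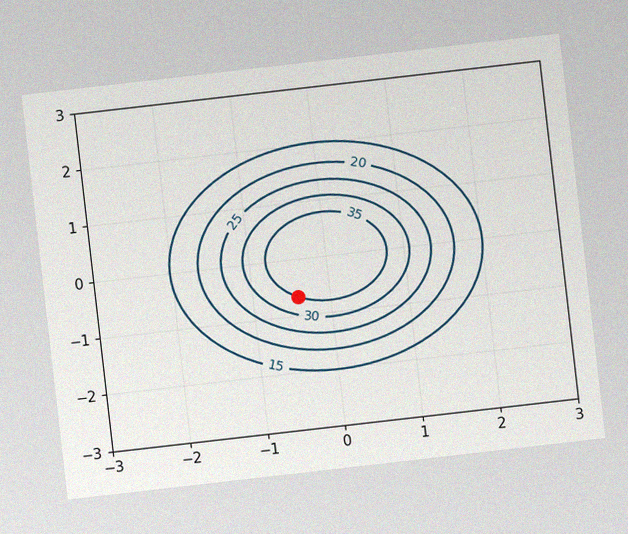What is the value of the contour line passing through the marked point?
35

The chart is tilted about 7° counter-clockwise, with some photo noise. The marked point sits on the contour labelled 35.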